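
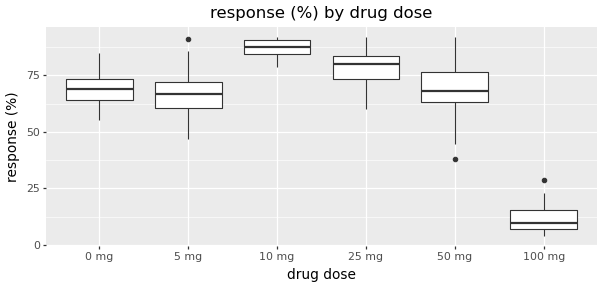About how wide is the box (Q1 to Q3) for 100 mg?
Q3 ≈ 20, Q1 ≈ 10; IQR ≈ 10.

≈ 10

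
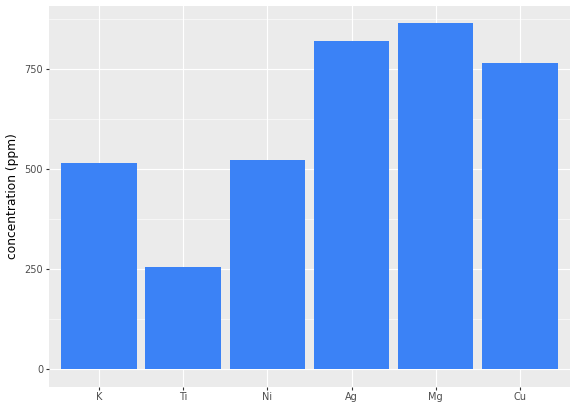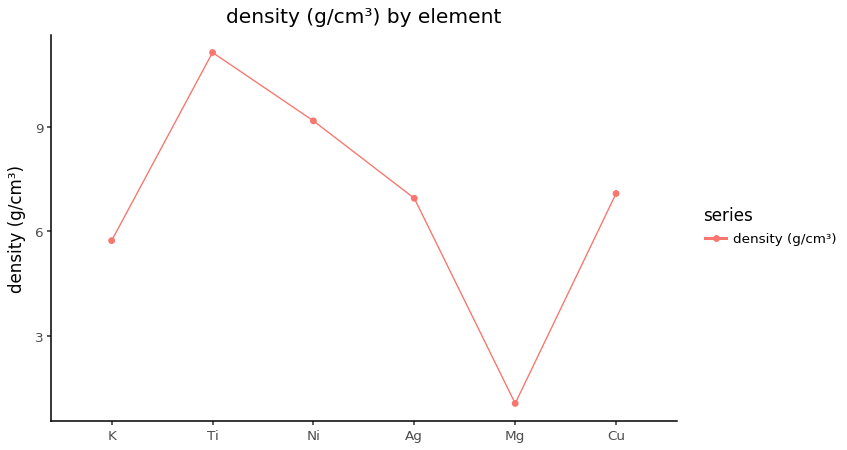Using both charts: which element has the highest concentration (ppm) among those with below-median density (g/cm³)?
Chart 2 median density (g/cm³) ≈ 8; below-median elements: K, Ag, Mg. Among those, Mg has the highest concentration (ppm) (≈ 900).

Mg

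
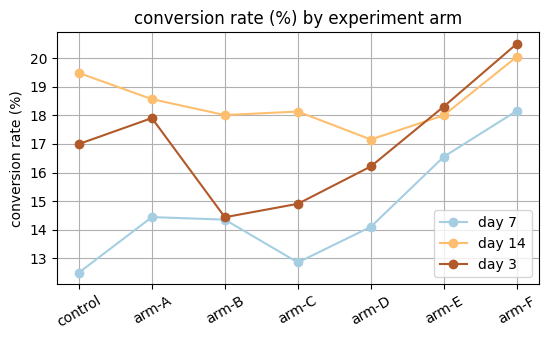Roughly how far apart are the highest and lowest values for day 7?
≈ 5

Max arm-F ≈ 18, min control ≈ 13; range ≈ 5.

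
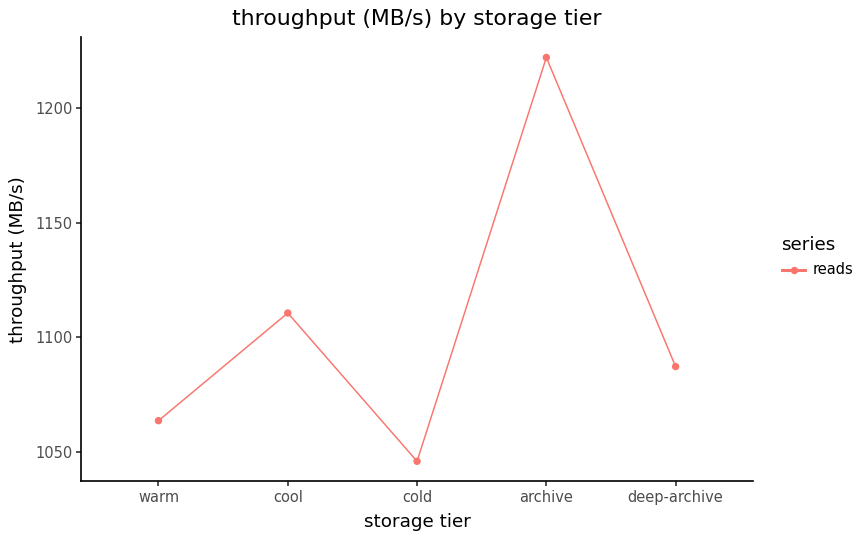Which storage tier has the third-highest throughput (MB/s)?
deep-archive

Top 4: archive ≈ 1220, cool ≈ 1120, deep-archive ≈ 1080, warm ≈ 1060.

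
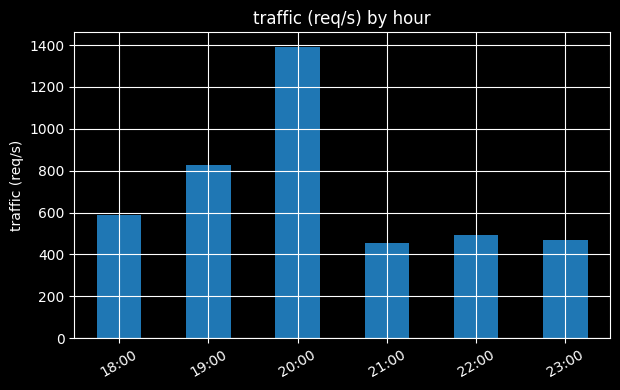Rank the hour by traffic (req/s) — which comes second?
19:00

Top 3: 20:00 ≈ 1400, 19:00 ≈ 800, 18:00 ≈ 600.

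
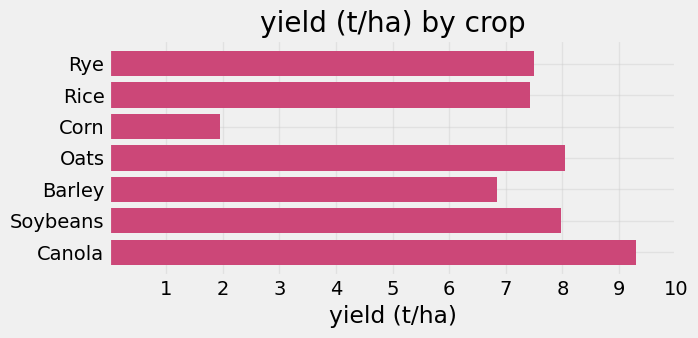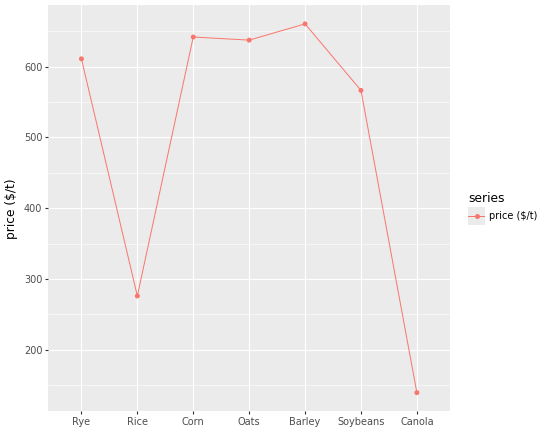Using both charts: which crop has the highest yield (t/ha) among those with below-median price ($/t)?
Canola

Chart 2 median price ($/t) ≈ 600; below-median crops: Rice, Soybeans, Canola. Among those, Canola has the highest yield (t/ha) (≈ 9).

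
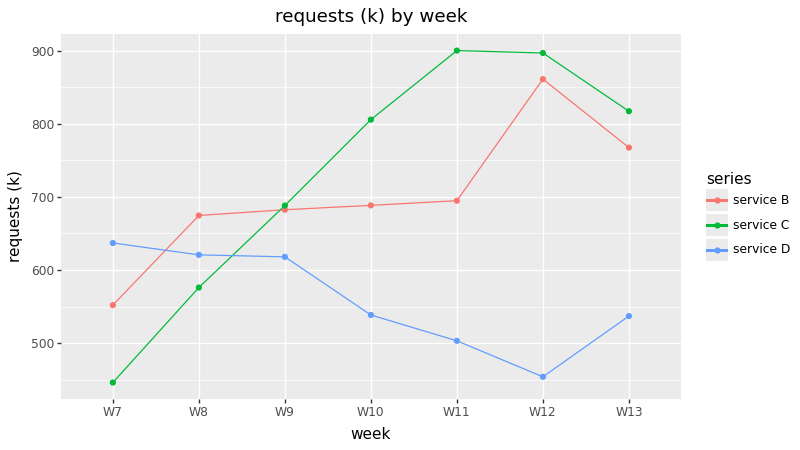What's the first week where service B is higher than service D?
W7: service B ≈ 550 vs service D ≈ 650 (not yet); W8: service B ≈ 650 vs service D ≈ 600 (first crossover).

W8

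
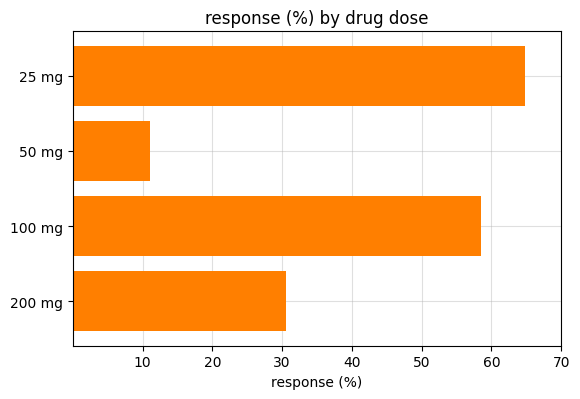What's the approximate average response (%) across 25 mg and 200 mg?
(60 + 30) / 2 ≈ 45.

≈ 45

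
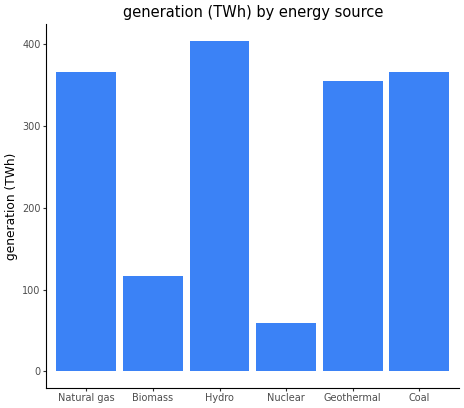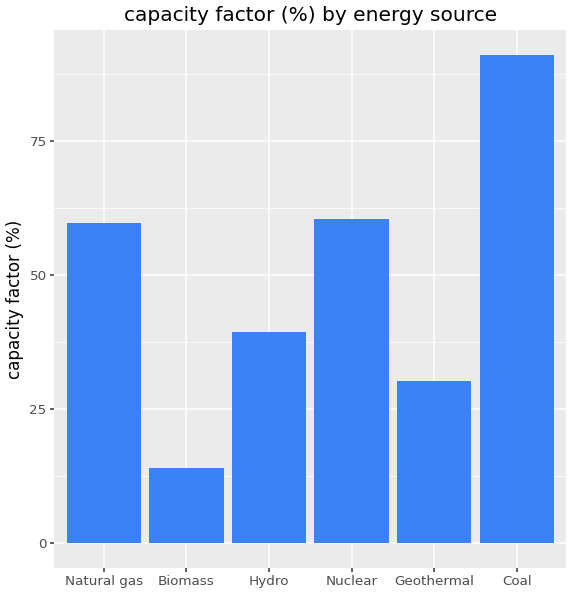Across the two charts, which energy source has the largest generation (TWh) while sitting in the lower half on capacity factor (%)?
Hydro

Chart 2 median capacity factor (%) ≈ 50; below-median energy sources: Biomass, Hydro, Geothermal. Among those, Hydro has the highest generation (TWh) (≈ 400).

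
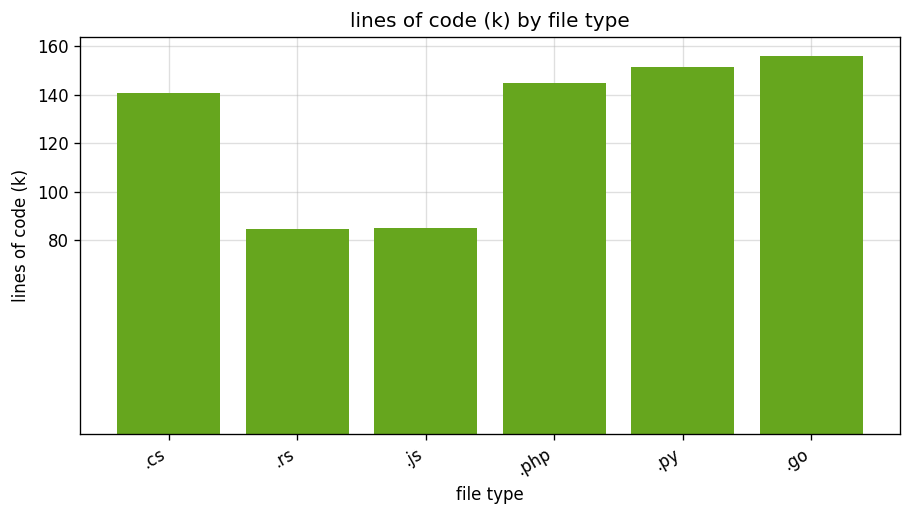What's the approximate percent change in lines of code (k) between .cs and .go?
.cs ≈ 140, .go ≈ 160; (160 − 140) / 140 ≈ +14.3%.

≈ +14.3%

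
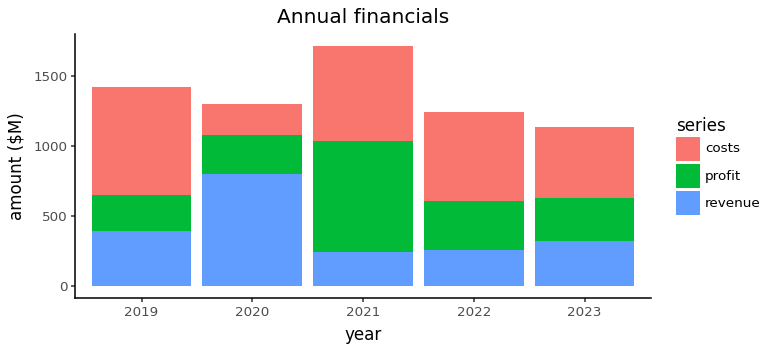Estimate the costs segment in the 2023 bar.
costs top ≈ 1200, bottom ≈ 600; segment ≈ 600.

≈ 600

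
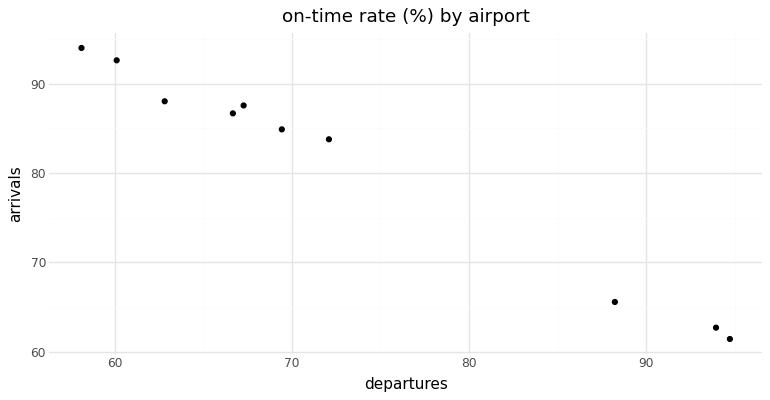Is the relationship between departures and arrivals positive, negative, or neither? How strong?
Points are negatively correlated; strong (|r| ≈ 1.0).

negative, strong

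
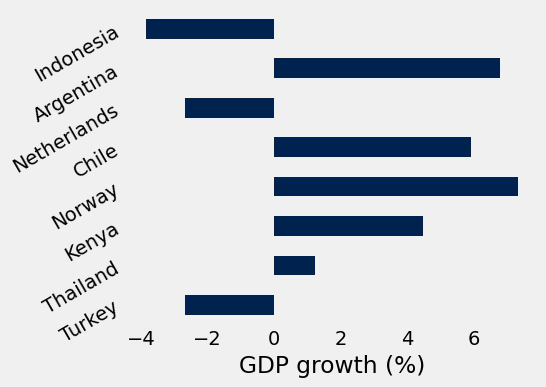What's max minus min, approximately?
Max Norway ≈ 7, min Indonesia ≈ -4; range ≈ 11.

≈ 11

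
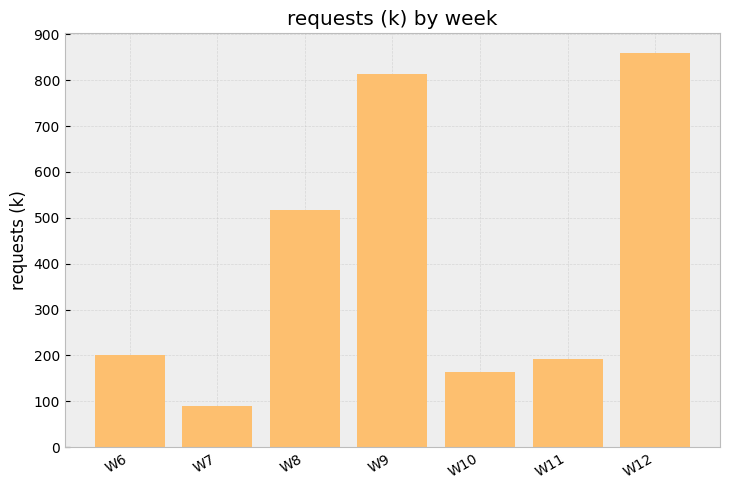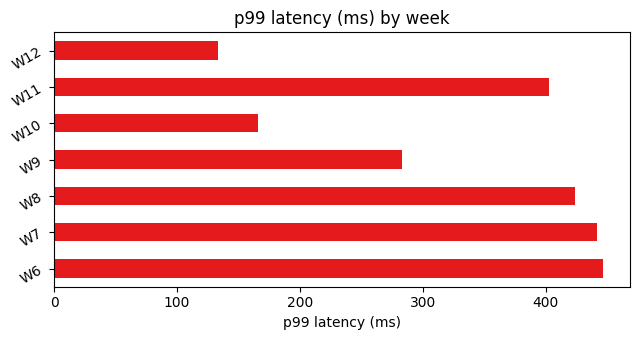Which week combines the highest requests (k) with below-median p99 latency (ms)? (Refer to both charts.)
Chart 2 median p99 latency (ms) ≈ 400; below-median weeks: W9, W10, W12. Among those, W12 has the highest requests (k) (≈ 900).

W12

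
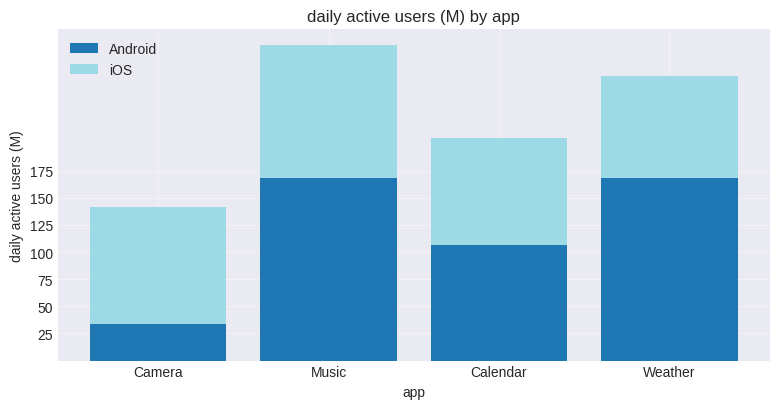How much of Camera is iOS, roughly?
iOS top ≈ 150, bottom ≈ 25; segment ≈ 125.

≈ 125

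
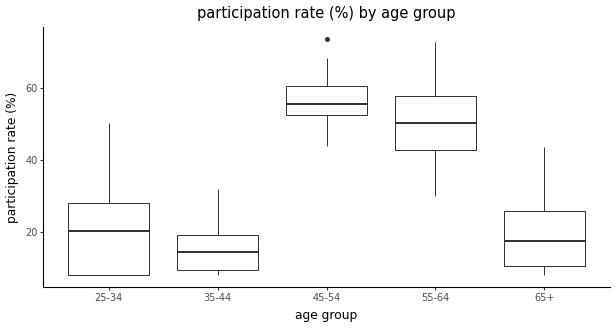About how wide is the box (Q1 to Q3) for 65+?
≈ 15

Q3 ≈ 25, Q1 ≈ 10; IQR ≈ 15.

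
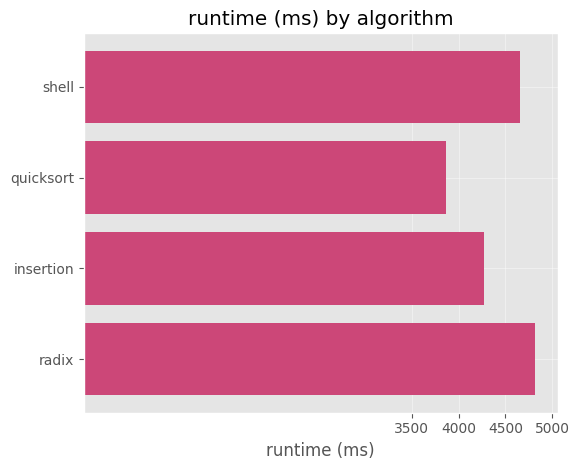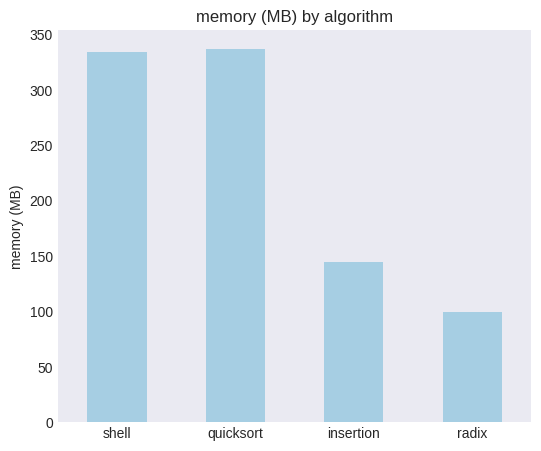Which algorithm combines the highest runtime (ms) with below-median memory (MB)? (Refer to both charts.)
Chart 2 median memory (MB) ≈ 250; below-median algorithms: insertion, radix. Among those, radix has the highest runtime (ms) (≈ 5000).

radix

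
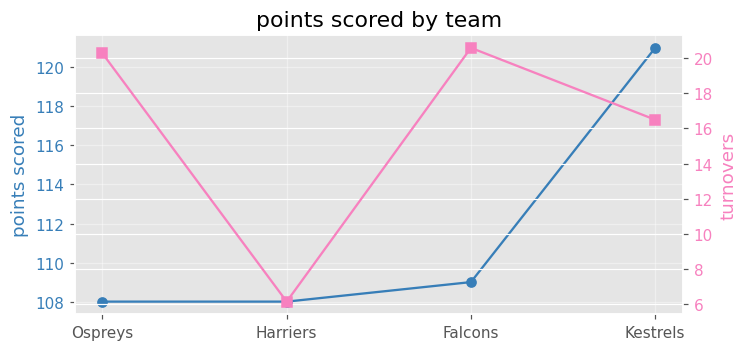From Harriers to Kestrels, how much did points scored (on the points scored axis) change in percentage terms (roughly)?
Harriers ≈ 108, Kestrels ≈ 120; (120 − 108) / 108 ≈ +11.1%.

≈ +11.1%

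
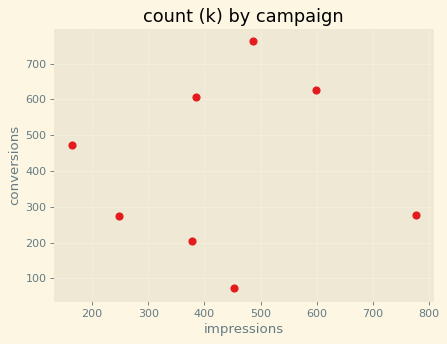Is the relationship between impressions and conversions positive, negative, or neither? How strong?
Points are roughly uncorrelated; weak (|r| ≈ 0.0).

no clear correlation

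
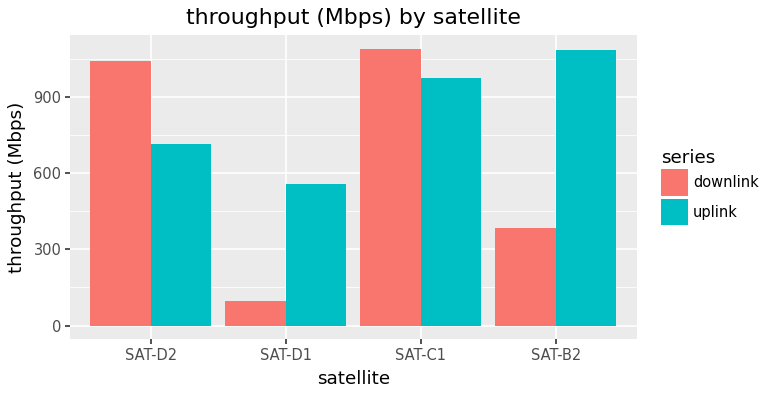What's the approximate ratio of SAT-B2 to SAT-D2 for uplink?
SAT-B2 ≈ 1100, SAT-D2 ≈ 700; 1100/700 ≈ 1.57.

≈ 1.57×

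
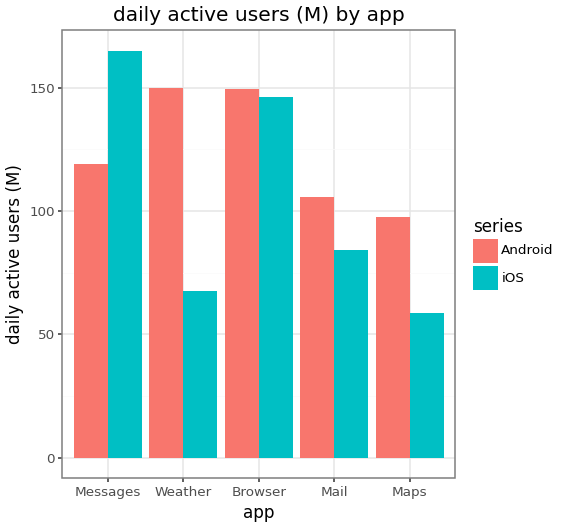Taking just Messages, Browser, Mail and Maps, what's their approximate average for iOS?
(160 + 140 + 80 + 60) / 4 ≈ 110.

≈ 110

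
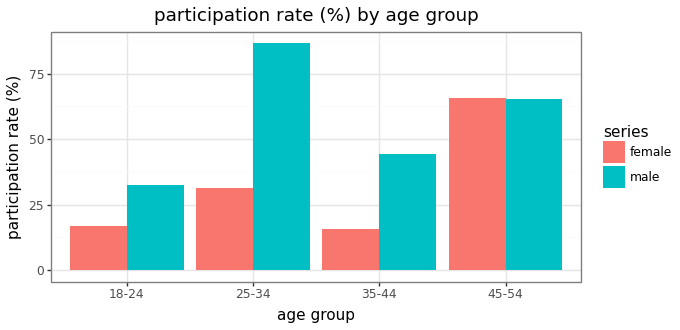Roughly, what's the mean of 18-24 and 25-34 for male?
(30 + 90) / 2 ≈ 60.

≈ 60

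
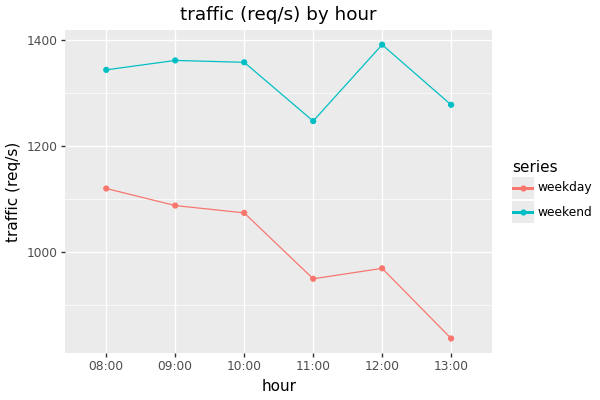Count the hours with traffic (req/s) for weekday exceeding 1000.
Above 1000: 08:00, 09:00, 10:00.

3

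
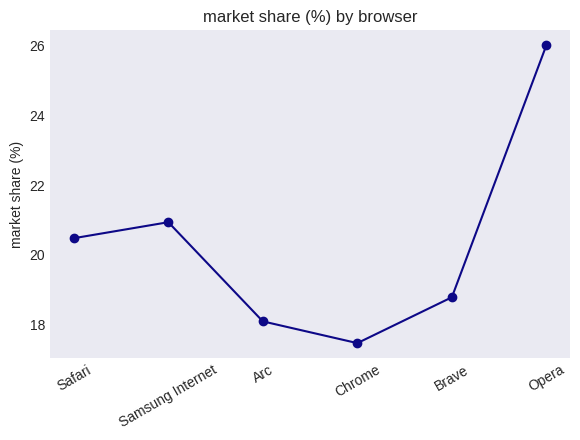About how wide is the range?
Max Opera ≈ 26, min Chrome ≈ 17; range ≈ 9.

≈ 9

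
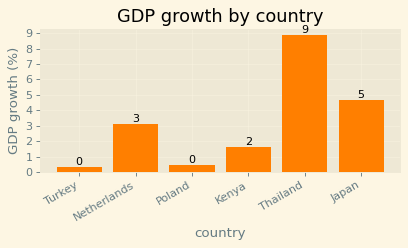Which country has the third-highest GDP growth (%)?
Netherlands

Top 4: Thailand ≈ 9, Japan ≈ 5, Netherlands ≈ 3, Kenya ≈ 2.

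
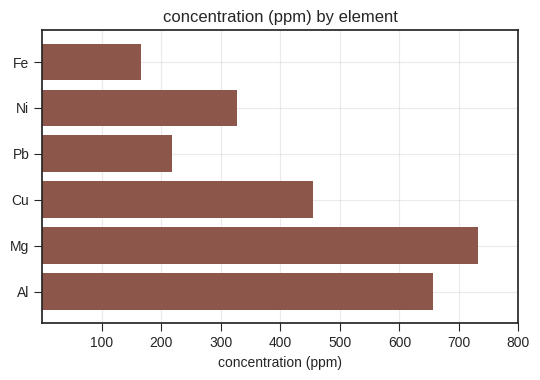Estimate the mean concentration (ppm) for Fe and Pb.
≈ 200

(200 + 200) / 2 ≈ 200.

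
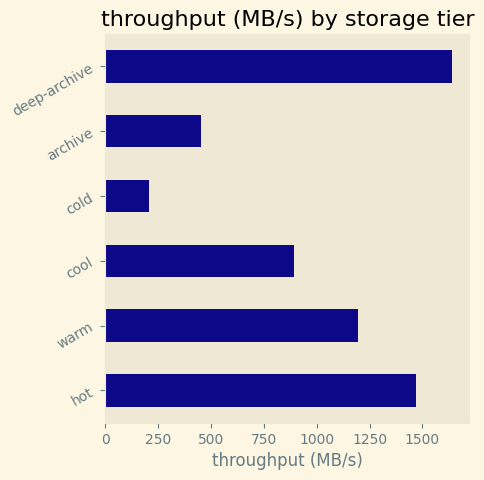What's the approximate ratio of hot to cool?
≈ 1.75×

hot ≈ 1400, cool ≈ 800; 1400/800 ≈ 1.75.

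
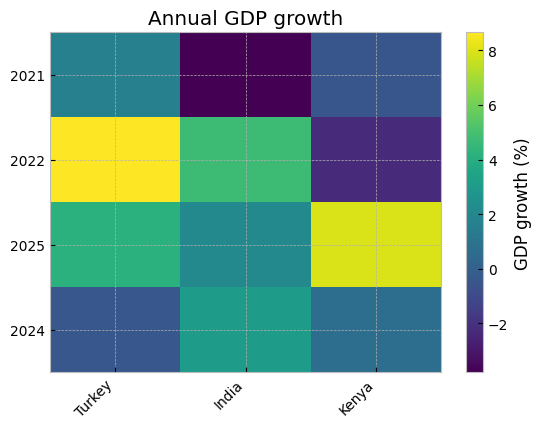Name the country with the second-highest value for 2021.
Top 3 for 2021: Turkey ≈ 2, Kenya ≈ 0, India ≈ -4.

Kenya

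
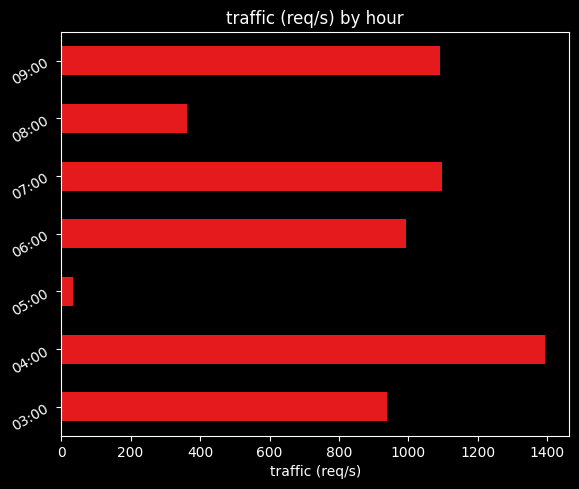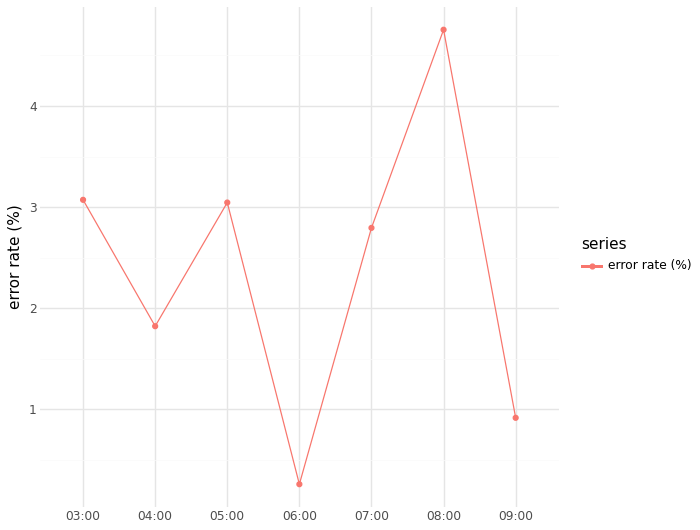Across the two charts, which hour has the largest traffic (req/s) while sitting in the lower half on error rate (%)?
Chart 2 median error rate (%) ≈ 3; below-median hours: 04:00, 06:00, 09:00. Among those, 04:00 has the highest traffic (req/s) (≈ 1400).

04:00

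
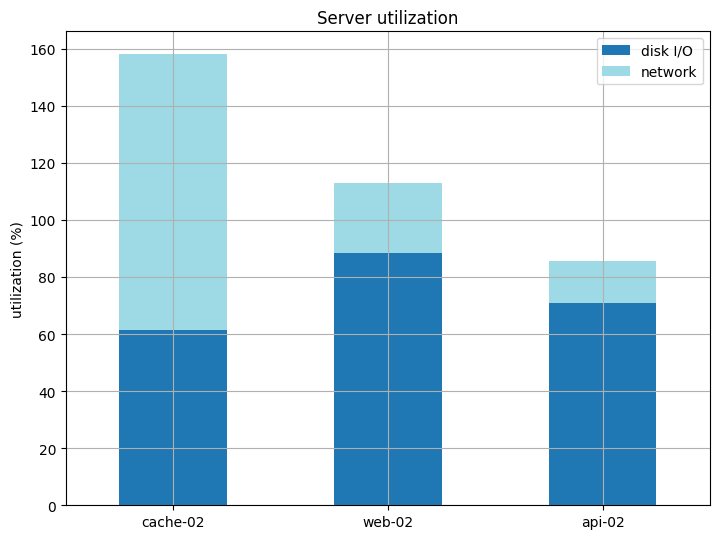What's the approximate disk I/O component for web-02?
≈ 80

disk I/O top ≈ 80, bottom ≈ 0; segment ≈ 80.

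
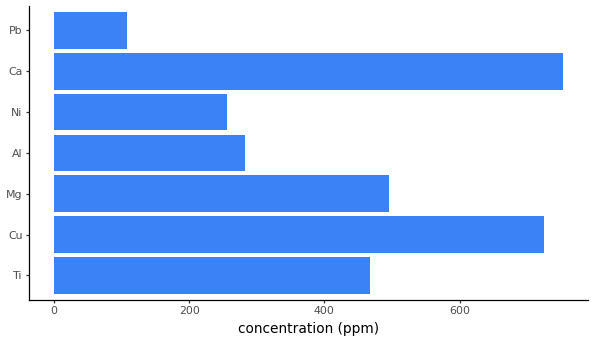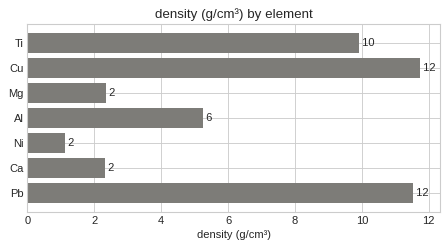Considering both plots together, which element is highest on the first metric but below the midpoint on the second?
Chart 2 median density (g/cm³) ≈ 6; below-median elements: Mg, Ni, Ca. Among those, Ca has the highest concentration (ppm) (≈ 800).

Ca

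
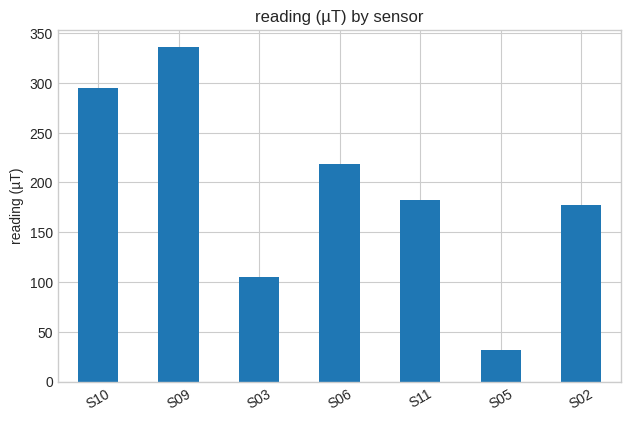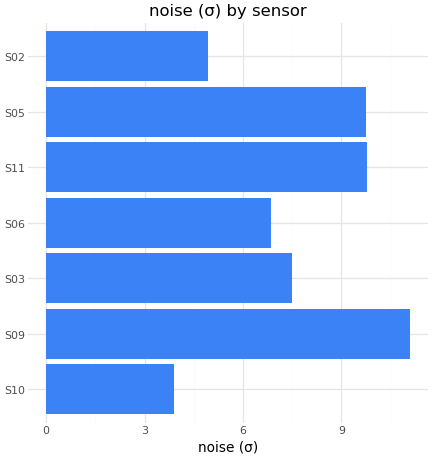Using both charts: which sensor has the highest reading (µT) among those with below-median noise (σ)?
S10

Chart 2 median noise (σ) ≈ 8; below-median sensors: S10, S06, S02. Among those, S10 has the highest reading (µT) (≈ 300).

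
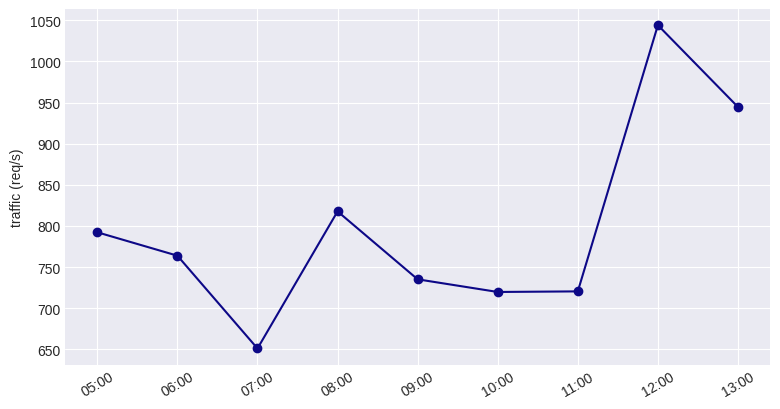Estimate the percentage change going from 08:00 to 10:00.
≈ -12.5%

08:00 ≈ 800, 10:00 ≈ 700; (700 − 800) / 800 ≈ -12.5%.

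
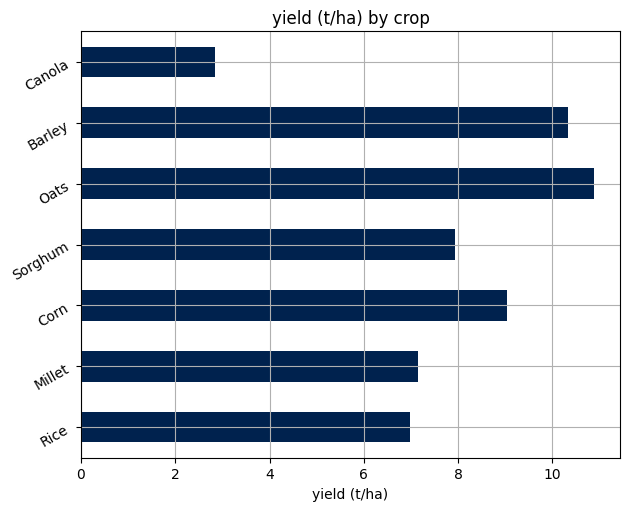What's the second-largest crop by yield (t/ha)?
Top 3: Oats ≈ 11, Barley ≈ 10, Corn ≈ 9.

Barley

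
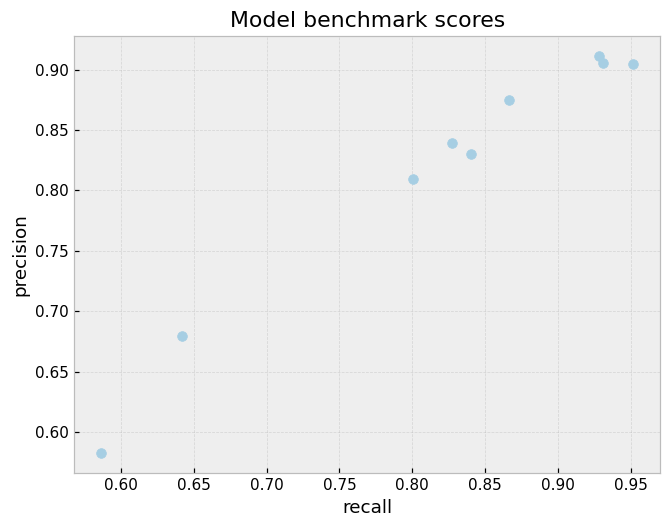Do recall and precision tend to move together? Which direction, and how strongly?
positive, strong

Points are positively correlated; strong (|r| ≈ 1.0).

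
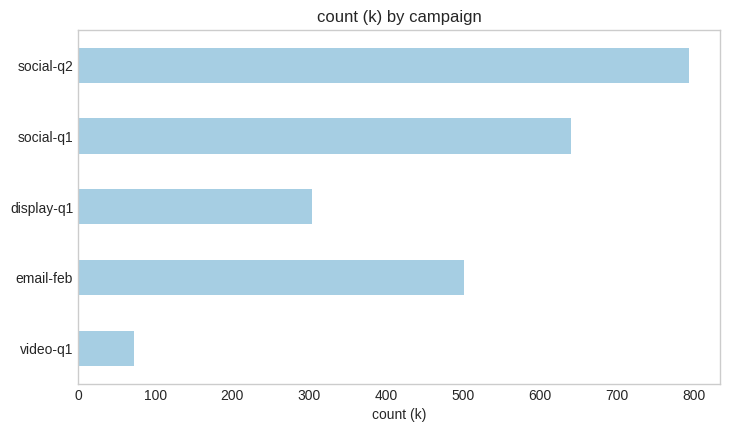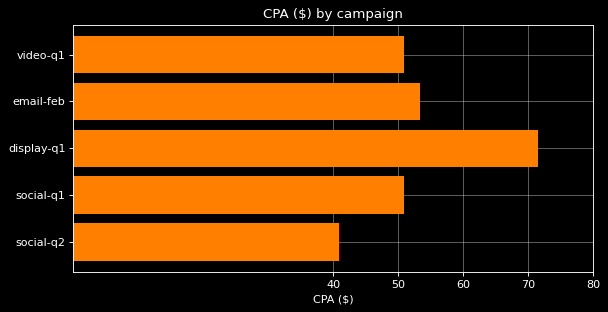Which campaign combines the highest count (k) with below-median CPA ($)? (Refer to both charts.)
Chart 2 median CPA ($) ≈ 50; below-median campaigns: social-q1, social-q2. Among those, social-q2 has the highest count (k) (≈ 800).

social-q2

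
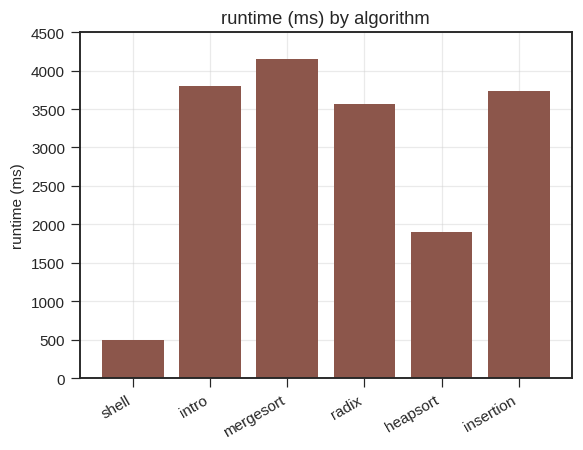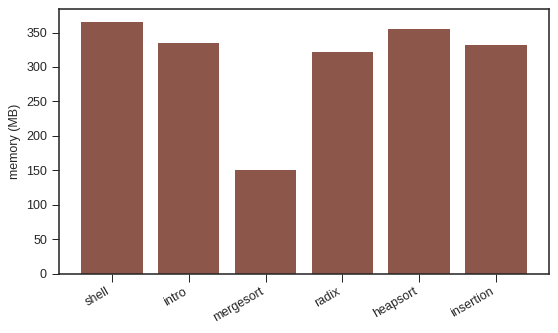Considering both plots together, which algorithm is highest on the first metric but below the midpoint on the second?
mergesort

Chart 2 median memory (MB) ≈ 350; below-median algorithms: mergesort, radix, insertion. Among those, mergesort has the highest runtime (ms) (≈ 4000).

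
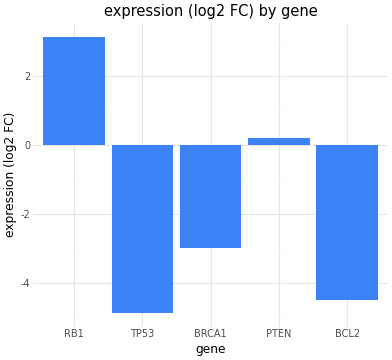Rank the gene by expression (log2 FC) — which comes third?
Top 4: RB1 ≈ 3, PTEN ≈ 0, BRCA1 ≈ -3, BCL2 ≈ -4.

BRCA1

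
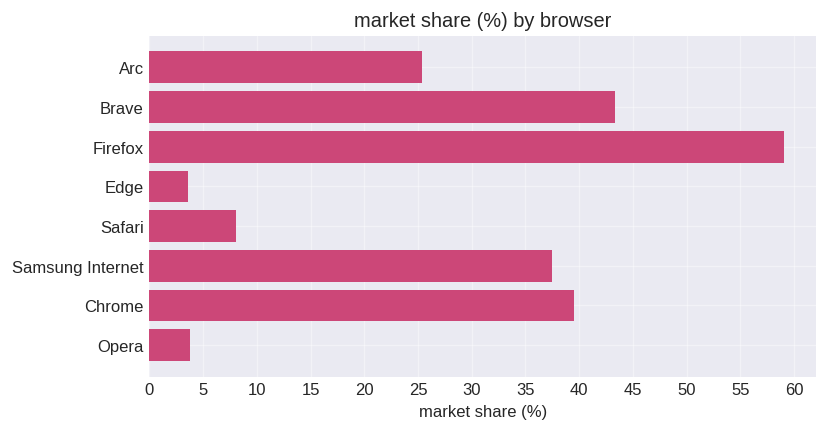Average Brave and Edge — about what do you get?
≈ 25

(45 + 5) / 2 ≈ 25.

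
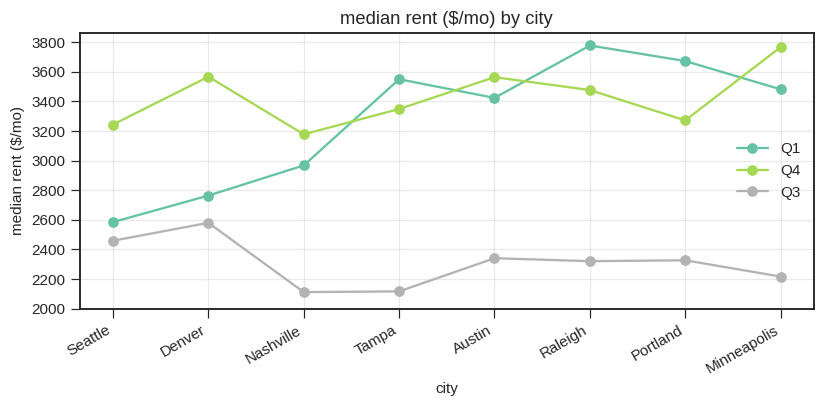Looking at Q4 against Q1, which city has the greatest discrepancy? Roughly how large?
Denver: Q4 ≈ 3600, Q1 ≈ 2800 → gap ≈ 800. Next-largest (Seattle) is only ≈ 600.

Denver, ≈ 800 $/mo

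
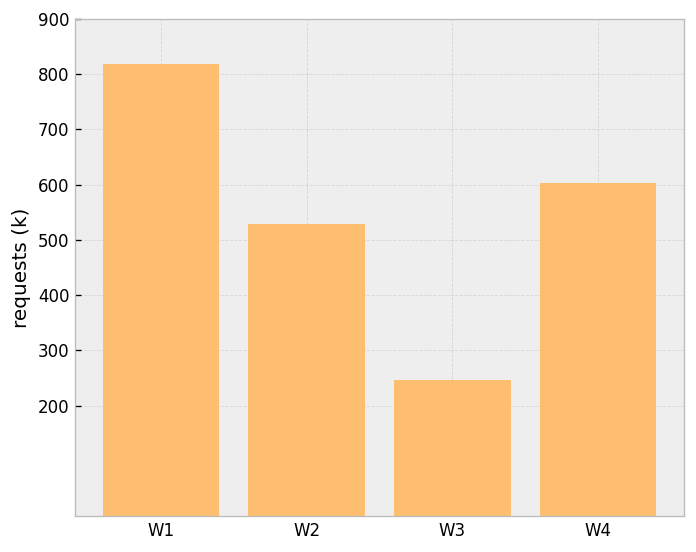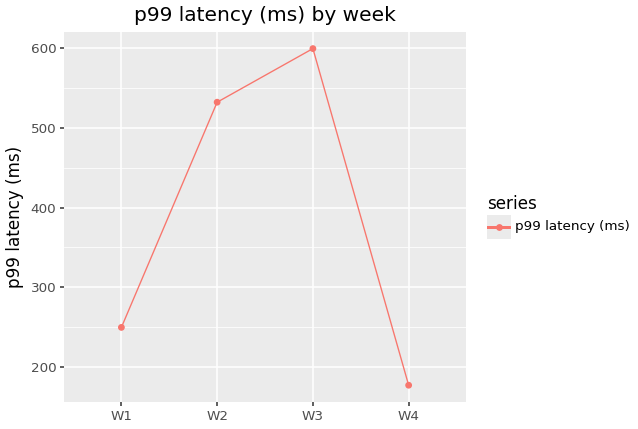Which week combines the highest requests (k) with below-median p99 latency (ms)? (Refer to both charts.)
Chart 2 median p99 latency (ms) ≈ 400; below-median weeks: W1, W4. Among those, W1 has the highest requests (k) (≈ 800).

W1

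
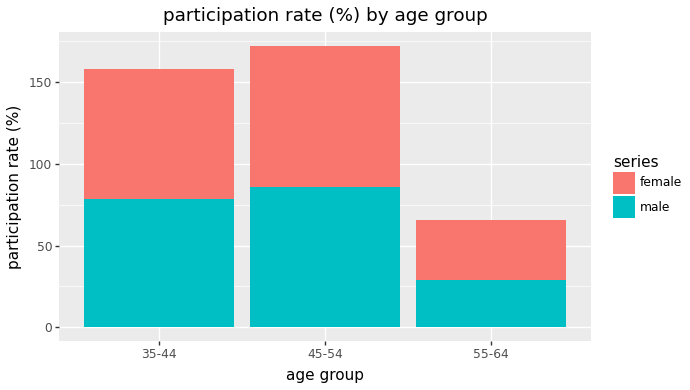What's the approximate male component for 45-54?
male top ≈ 80, bottom ≈ 0; segment ≈ 80.

≈ 80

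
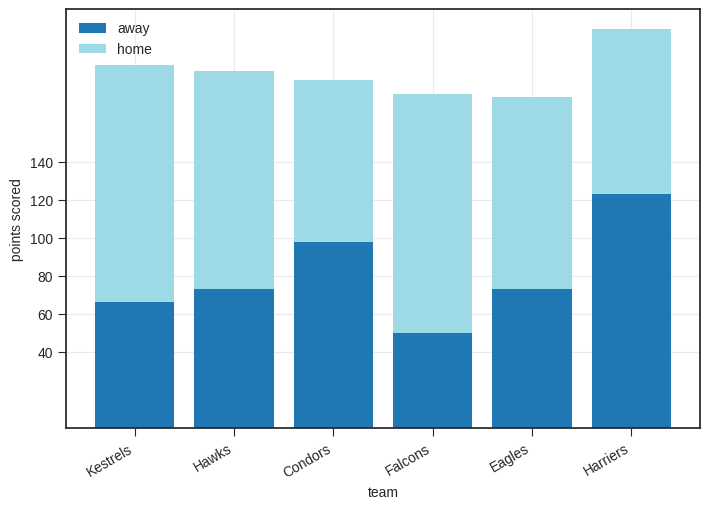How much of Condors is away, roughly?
≈ 100

away top ≈ 100, bottom ≈ 0; segment ≈ 100.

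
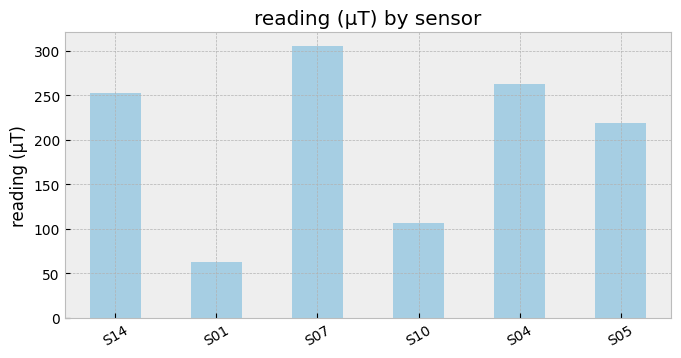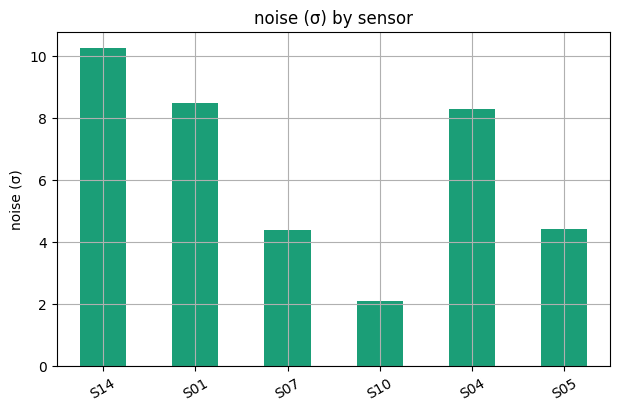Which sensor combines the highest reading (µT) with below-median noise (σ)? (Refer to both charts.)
Chart 2 median noise (σ) ≈ 6; below-median sensors: S07, S10, S05. Among those, S07 has the highest reading (µT) (≈ 300).

S07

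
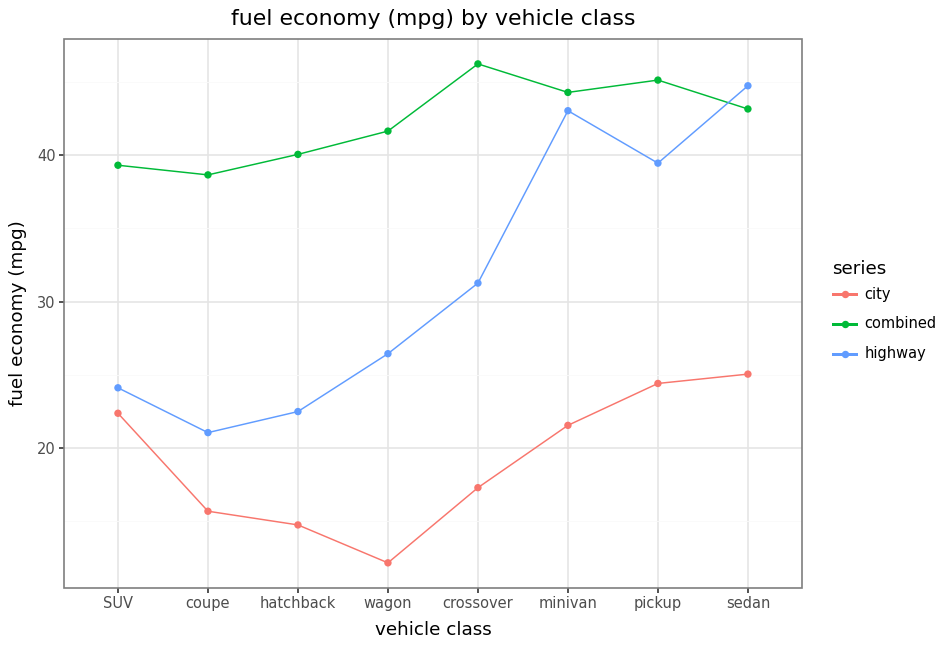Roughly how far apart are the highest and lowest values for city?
Max sedan ≈ 25, min wagon ≈ 10; range ≈ 15.

≈ 15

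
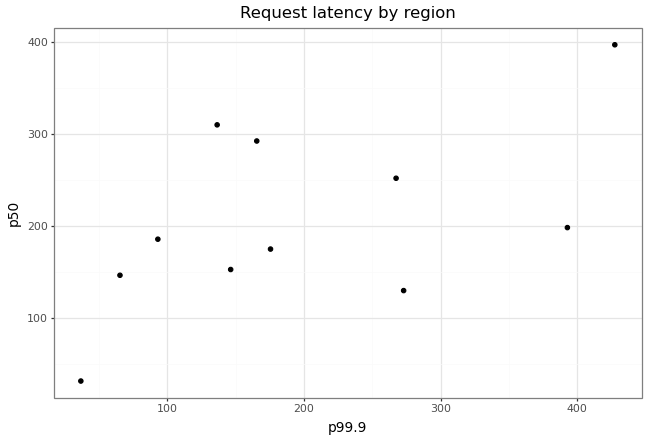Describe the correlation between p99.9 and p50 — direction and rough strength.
Points are positively correlated; moderate (|r| ≈ 0.6).

positive, moderate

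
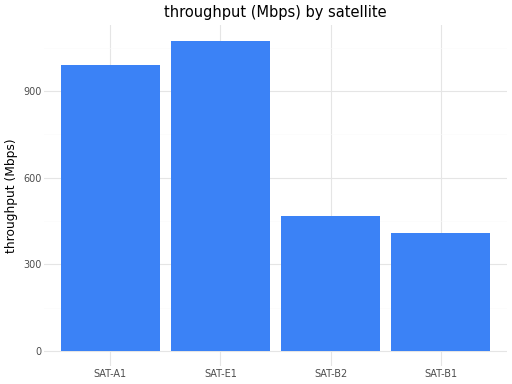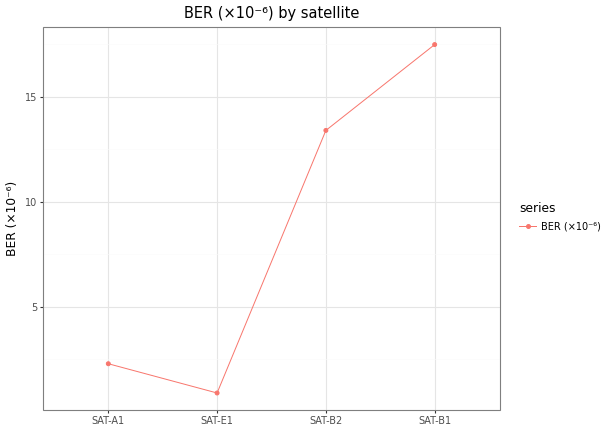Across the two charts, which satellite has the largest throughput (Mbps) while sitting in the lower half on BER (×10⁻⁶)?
SAT-E1

Chart 2 median BER (×10⁻⁶) ≈ 8; below-median satellites: SAT-A1, SAT-E1. Among those, SAT-E1 has the highest throughput (Mbps) (≈ 1100).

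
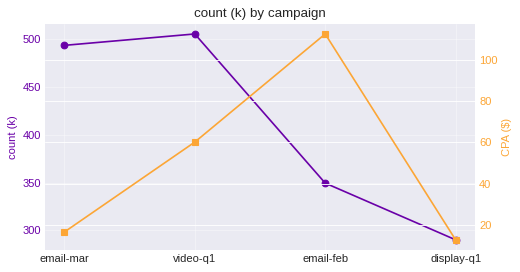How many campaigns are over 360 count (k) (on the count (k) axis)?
2

Above 360: email-mar, video-q1.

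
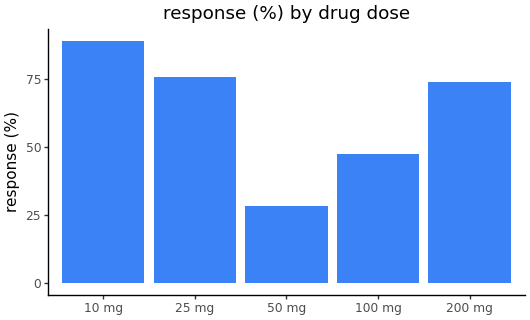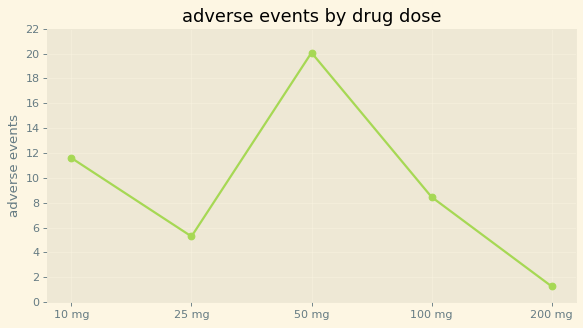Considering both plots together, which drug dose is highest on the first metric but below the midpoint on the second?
Chart 2 median adverse events ≈ 8; below-median drug doses: 25 mg, 200 mg. Among those, 25 mg has the highest response (%) (≈ 80).

25 mg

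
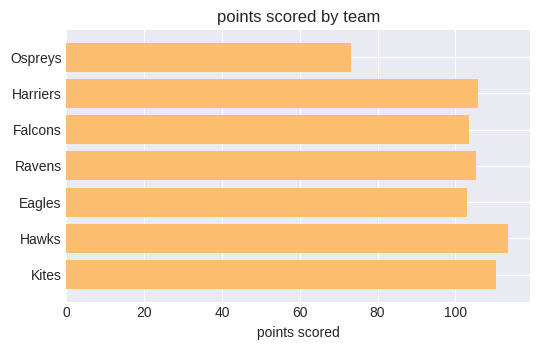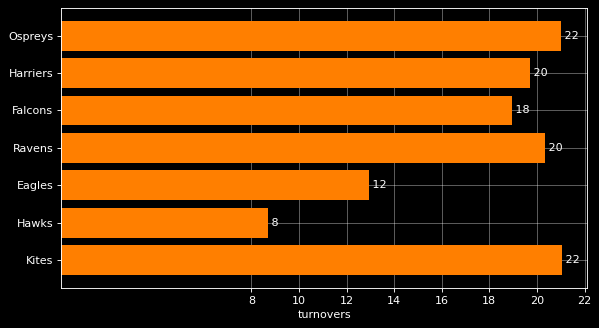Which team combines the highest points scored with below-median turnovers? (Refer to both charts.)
Hawks

Chart 2 median turnovers ≈ 20; below-median teams: Falcons, Eagles, Hawks. Among those, Hawks has the highest points scored (≈ 120).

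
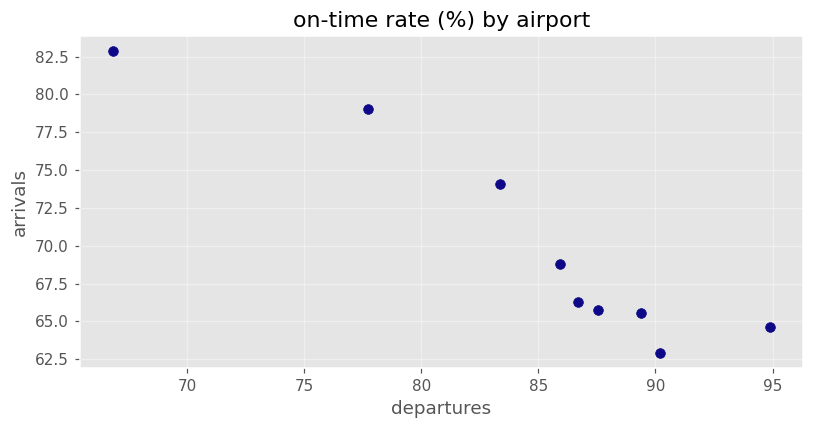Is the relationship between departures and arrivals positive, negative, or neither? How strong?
negative, strong

Points are negatively correlated; strong (|r| ≈ 0.9).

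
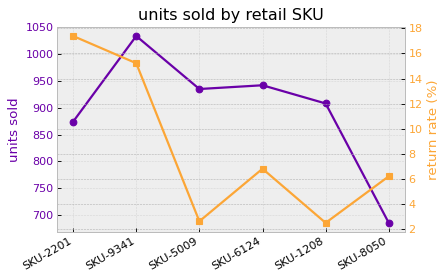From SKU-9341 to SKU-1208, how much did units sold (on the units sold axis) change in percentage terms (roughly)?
SKU-9341 ≈ 1050, SKU-1208 ≈ 900; (900 − 1050) / 1050 ≈ -14.3%.

≈ -14.3%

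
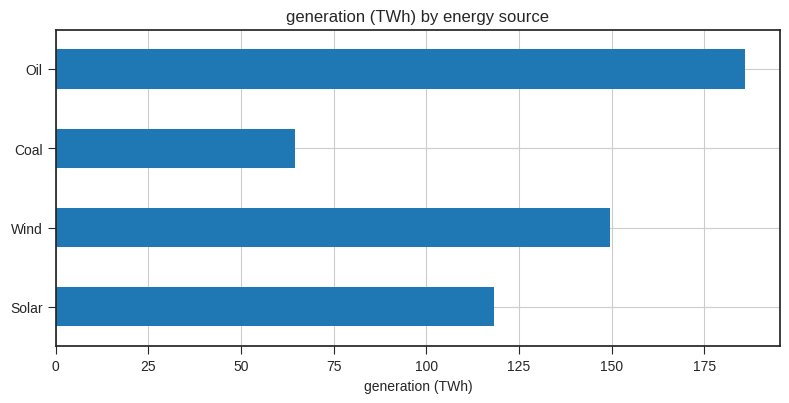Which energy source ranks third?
Solar

Top 4: Oil ≈ 180, Wind ≈ 140, Solar ≈ 120, Coal ≈ 60.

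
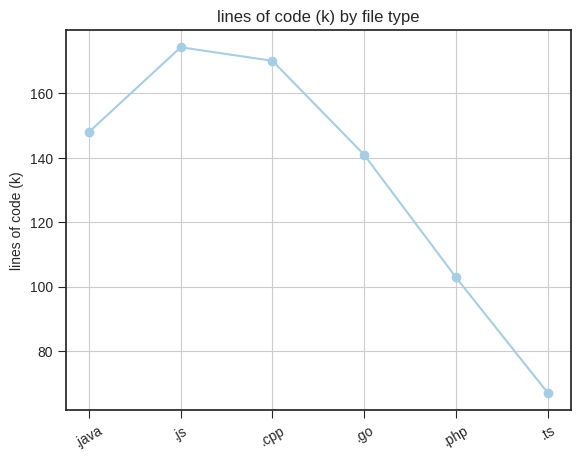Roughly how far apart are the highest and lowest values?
Max .js ≈ 170, min .ts ≈ 70; range ≈ 100.

≈ 100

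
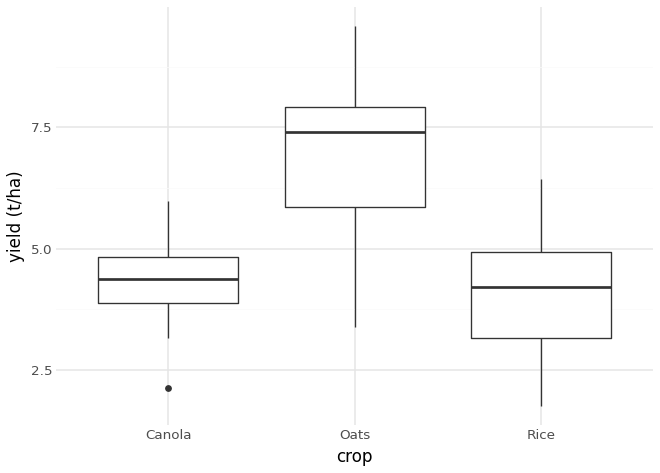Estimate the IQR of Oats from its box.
≈ 2.0

Q3 ≈ 8.0, Q1 ≈ 6.0; IQR ≈ 2.0.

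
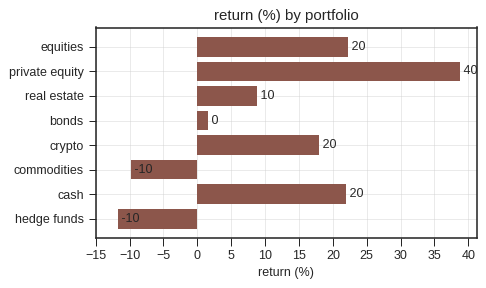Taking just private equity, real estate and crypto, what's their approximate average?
(40 + 10 + 20) / 3 ≈ 23.

≈ 23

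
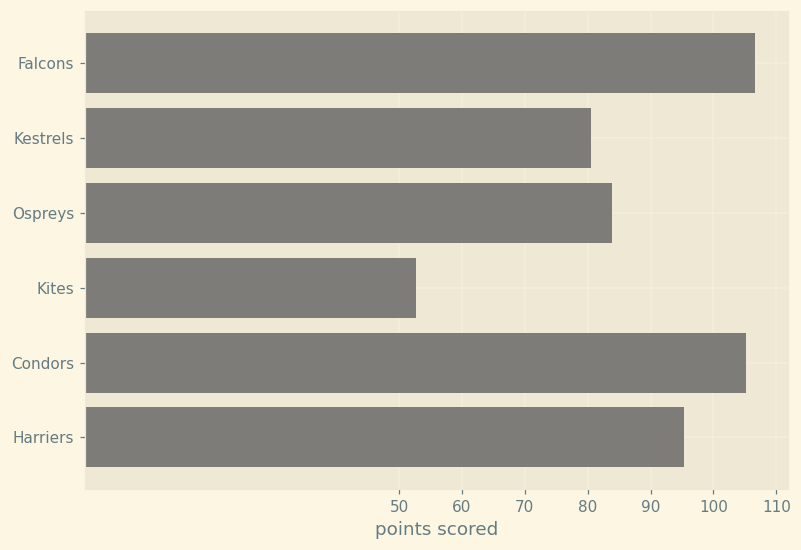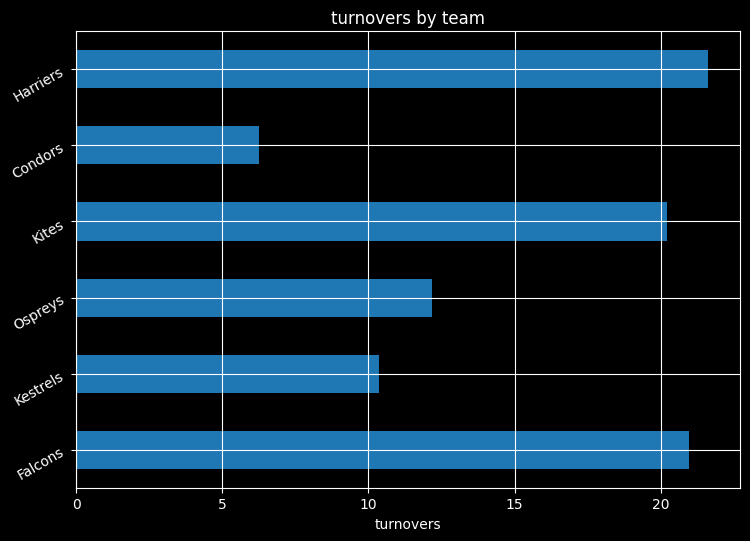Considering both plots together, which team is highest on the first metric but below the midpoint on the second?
Chart 2 median turnovers ≈ 16; below-median teams: Kestrels, Ospreys, Condors. Among those, Condors has the highest points scored (≈ 110).

Condors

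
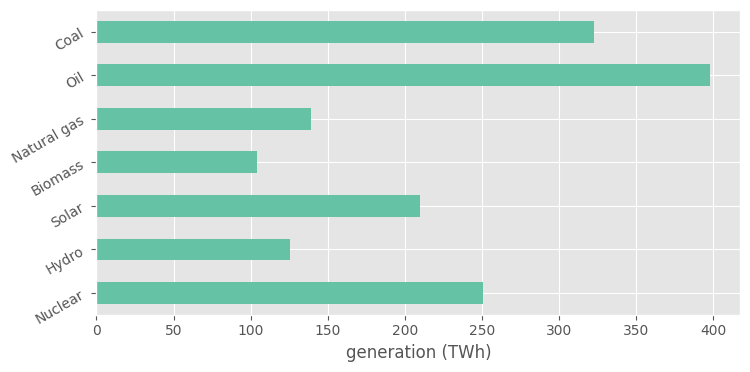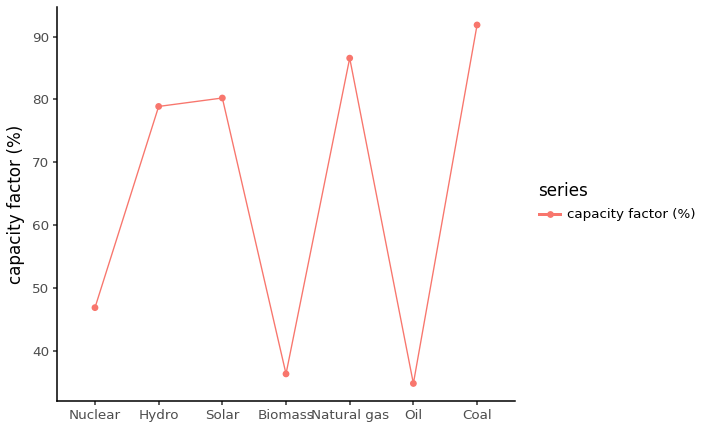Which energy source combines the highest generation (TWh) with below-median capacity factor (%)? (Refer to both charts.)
Chart 2 median capacity factor (%) ≈ 80; below-median energy sources: Nuclear, Biomass, Oil. Among those, Oil has the highest generation (TWh) (≈ 400).

Oil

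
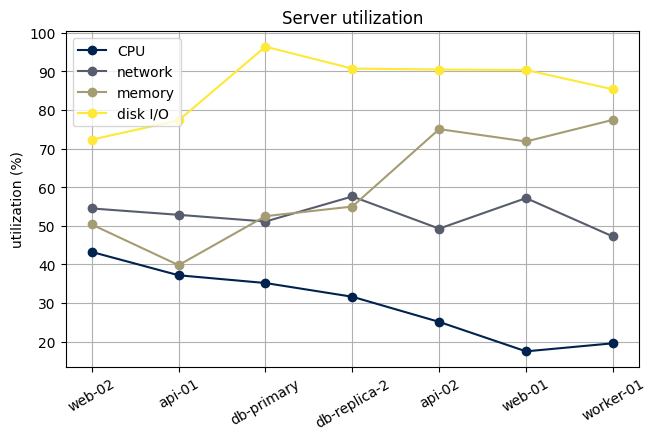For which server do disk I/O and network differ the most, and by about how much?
db-primary: disk I/O ≈ 100, network ≈ 50 → gap ≈ 50. Next-largest (api-02) is only ≈ 40.

db-primary, ≈ 50 %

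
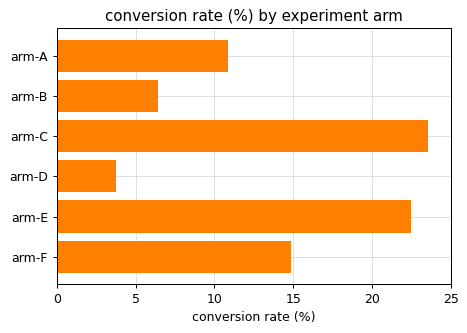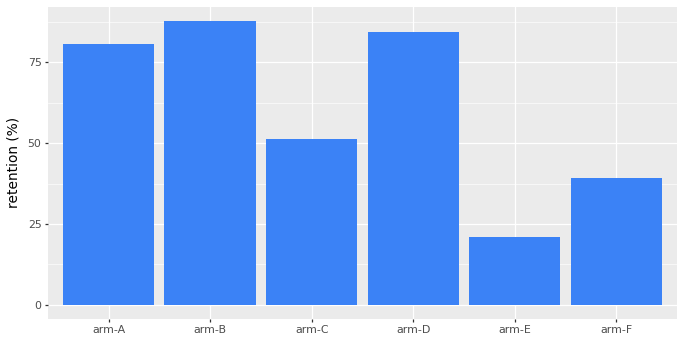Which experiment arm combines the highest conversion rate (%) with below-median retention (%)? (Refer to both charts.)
Chart 2 median retention (%) ≈ 70; below-median experiment arms: arm-C, arm-E, arm-F. Among those, arm-C has the highest conversion rate (%) (≈ 25).

arm-C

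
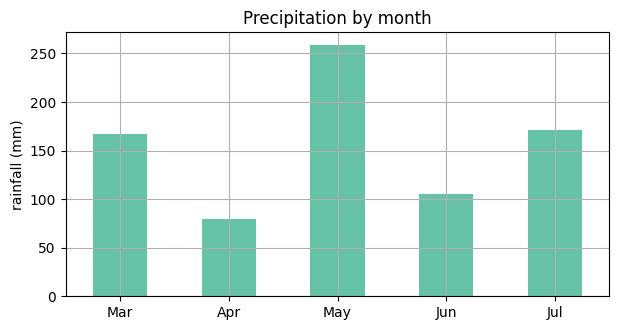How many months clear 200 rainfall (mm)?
1

Above 200: May.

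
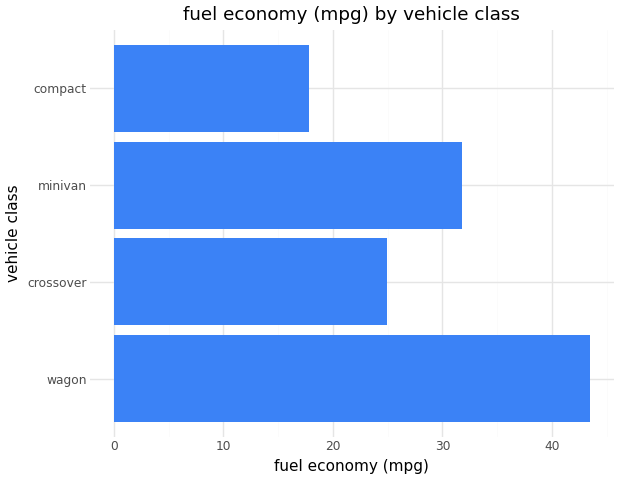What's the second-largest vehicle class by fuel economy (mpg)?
Top 3: wagon ≈ 45, minivan ≈ 30, crossover ≈ 25.

minivan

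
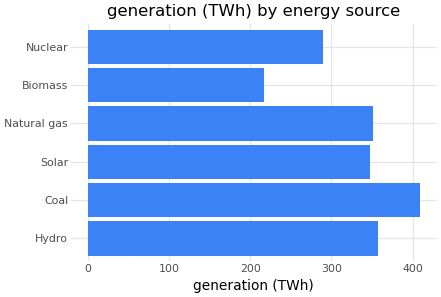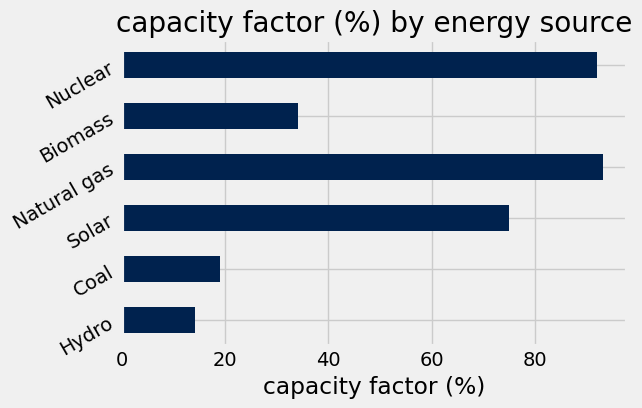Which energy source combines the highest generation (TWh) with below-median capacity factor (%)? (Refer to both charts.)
Coal

Chart 2 median capacity factor (%) ≈ 50; below-median energy sources: Hydro, Coal, Biomass. Among those, Coal has the highest generation (TWh) (≈ 400).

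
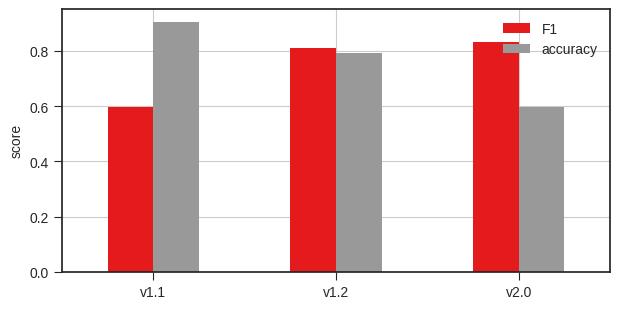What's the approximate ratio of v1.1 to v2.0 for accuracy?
≈ 1.5×

v1.1 ≈ 0.9, v2.0 ≈ 0.6; 0.9/0.6 ≈ 1.5.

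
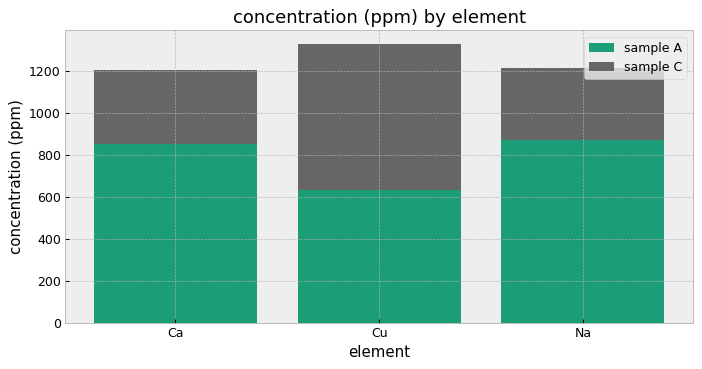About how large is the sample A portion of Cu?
sample A top ≈ 600, bottom ≈ 0; segment ≈ 600.

≈ 600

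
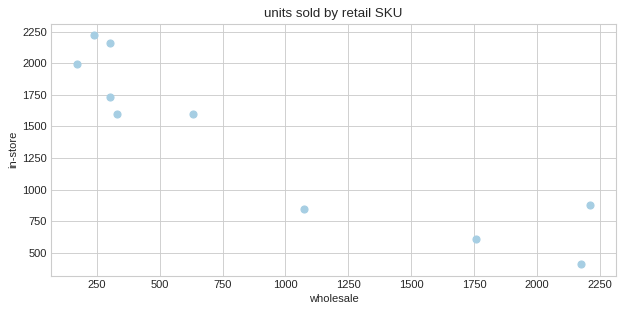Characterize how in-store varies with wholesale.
negative, strong

Points are negatively correlated; strong (|r| ≈ 0.9).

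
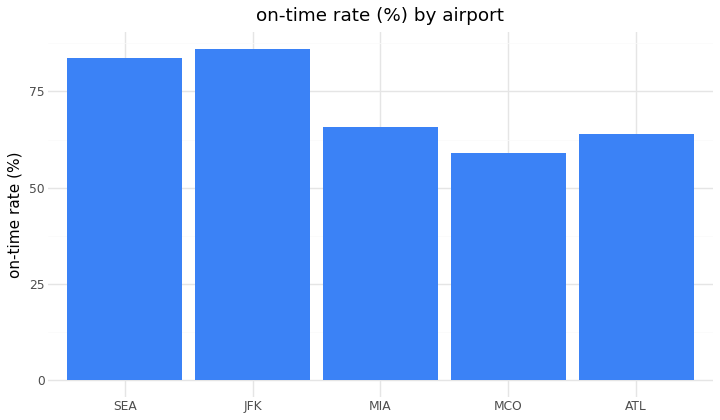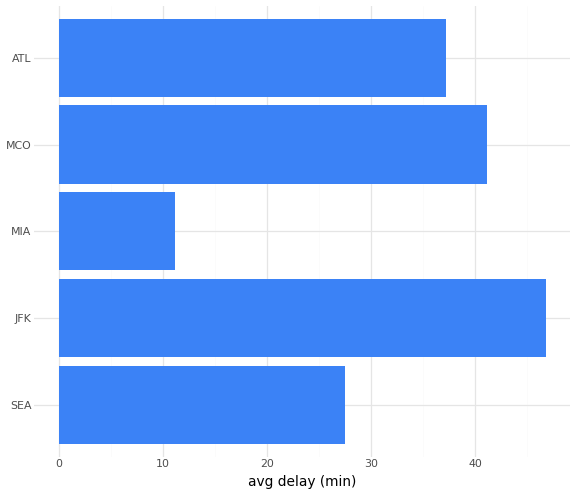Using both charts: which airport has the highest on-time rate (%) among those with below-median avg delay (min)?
SEA

Chart 2 median avg delay (min) ≈ 35; below-median airports: SEA, MIA. Among those, SEA has the highest on-time rate (%) (≈ 80).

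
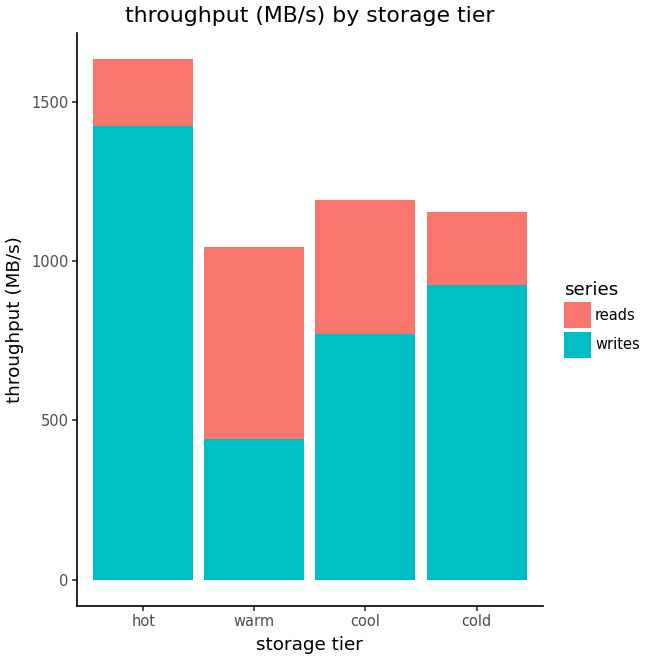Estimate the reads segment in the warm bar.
reads top ≈ 1000, bottom ≈ 400; segment ≈ 600.

≈ 600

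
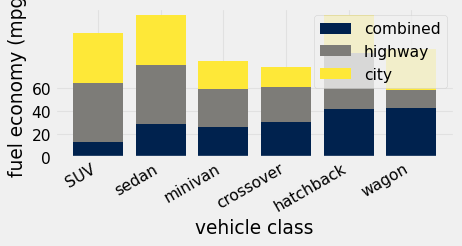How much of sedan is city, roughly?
≈ 40

city top ≈ 120, bottom ≈ 80; segment ≈ 40.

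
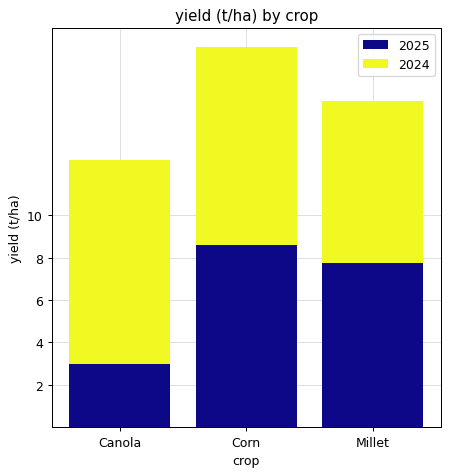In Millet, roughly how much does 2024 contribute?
≈ 8

2024 top ≈ 16, bottom ≈ 8; segment ≈ 8.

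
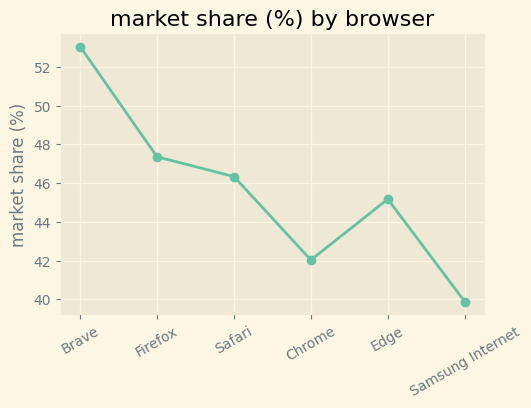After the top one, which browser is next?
Top 3: Brave ≈ 54, Firefox ≈ 48, Safari ≈ 46.

Firefox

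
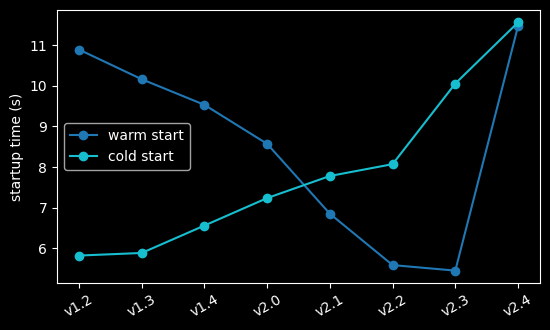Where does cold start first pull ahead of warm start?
v2.0: cold start ≈ 7 vs warm start ≈ 9 (not yet); v2.1: cold start ≈ 8 vs warm start ≈ 7 (first crossover).

v2.1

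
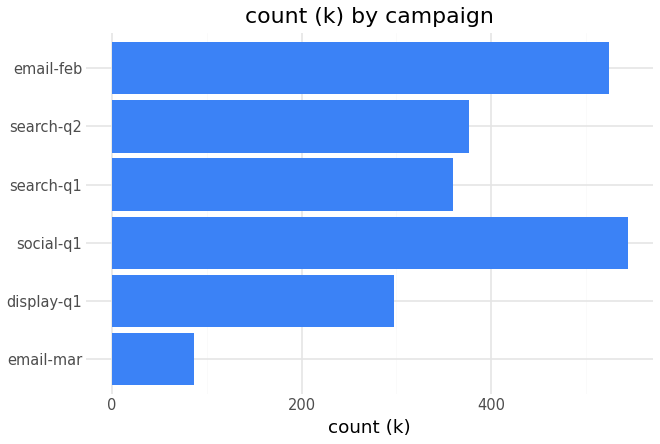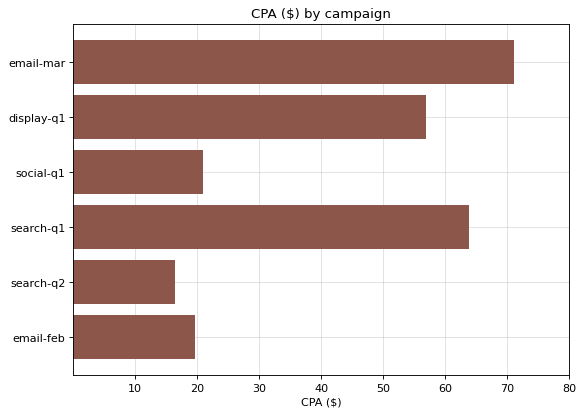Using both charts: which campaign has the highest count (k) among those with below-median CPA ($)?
Chart 2 median CPA ($) ≈ 40; below-median campaigns: social-q1, search-q2, email-feb. Among those, social-q1 has the highest count (k) (≈ 550).

social-q1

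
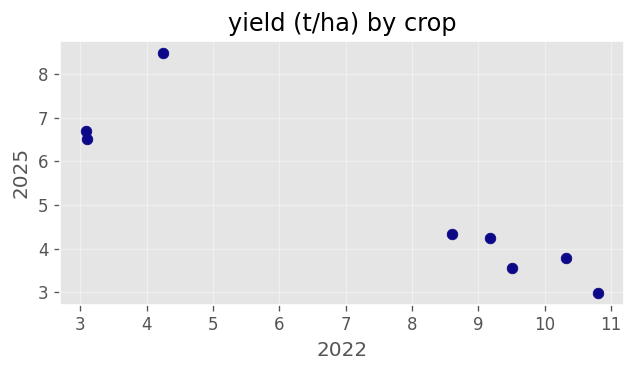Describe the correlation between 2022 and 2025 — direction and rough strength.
negative, strong

Points are negatively correlated; strong (|r| ≈ 0.9).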